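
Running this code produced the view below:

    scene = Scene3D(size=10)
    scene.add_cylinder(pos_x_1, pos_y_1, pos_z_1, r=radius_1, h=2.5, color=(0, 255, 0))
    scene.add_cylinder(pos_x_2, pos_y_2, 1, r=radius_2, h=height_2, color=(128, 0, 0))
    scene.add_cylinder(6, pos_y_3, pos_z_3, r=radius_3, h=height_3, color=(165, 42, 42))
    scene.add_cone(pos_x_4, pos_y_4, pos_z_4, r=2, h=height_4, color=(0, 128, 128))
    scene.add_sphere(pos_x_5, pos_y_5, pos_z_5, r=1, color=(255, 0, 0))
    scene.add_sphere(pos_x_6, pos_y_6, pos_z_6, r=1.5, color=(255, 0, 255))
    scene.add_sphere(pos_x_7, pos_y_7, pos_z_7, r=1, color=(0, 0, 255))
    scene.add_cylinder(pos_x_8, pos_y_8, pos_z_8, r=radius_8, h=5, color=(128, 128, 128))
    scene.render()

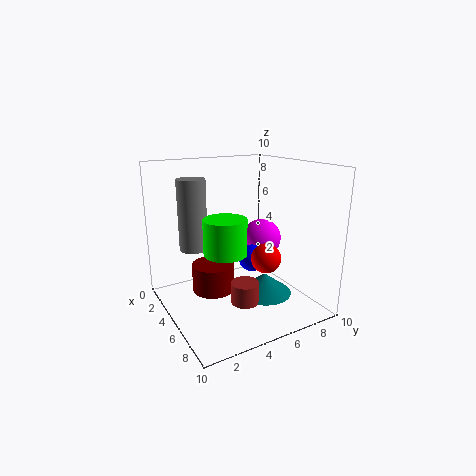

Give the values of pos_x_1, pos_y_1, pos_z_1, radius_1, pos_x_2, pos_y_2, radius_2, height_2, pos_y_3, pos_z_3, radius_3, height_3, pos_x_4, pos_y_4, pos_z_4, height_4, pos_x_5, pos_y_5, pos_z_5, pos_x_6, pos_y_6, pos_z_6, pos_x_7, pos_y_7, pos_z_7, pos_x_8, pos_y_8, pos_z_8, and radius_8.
pos_x_1 = 5, pos_y_1 = 4, pos_z_1 = 4, radius_1 = 1.5, pos_x_2 = 4, pos_y_2 = 3.5, radius_2 = 1.5, height_2 = 2, pos_y_3 = 5, pos_z_3 = 0.5, radius_3 = 1, height_3 = 1.5, pos_x_4 = 5.5, pos_y_4 = 7, pos_z_4 = 0.5, height_4 = 1.5, pos_x_5 = 7, pos_y_5 = 6, pos_z_5 = 4, pos_x_6 = 3.5, pos_y_6 = 8, pos_z_6 = 4, pos_x_7 = 4.5, pos_y_7 = 6.5, pos_z_7 = 3, pos_x_8 = 3, pos_y_8 = 2.5, pos_z_8 = 4, radius_8 = 1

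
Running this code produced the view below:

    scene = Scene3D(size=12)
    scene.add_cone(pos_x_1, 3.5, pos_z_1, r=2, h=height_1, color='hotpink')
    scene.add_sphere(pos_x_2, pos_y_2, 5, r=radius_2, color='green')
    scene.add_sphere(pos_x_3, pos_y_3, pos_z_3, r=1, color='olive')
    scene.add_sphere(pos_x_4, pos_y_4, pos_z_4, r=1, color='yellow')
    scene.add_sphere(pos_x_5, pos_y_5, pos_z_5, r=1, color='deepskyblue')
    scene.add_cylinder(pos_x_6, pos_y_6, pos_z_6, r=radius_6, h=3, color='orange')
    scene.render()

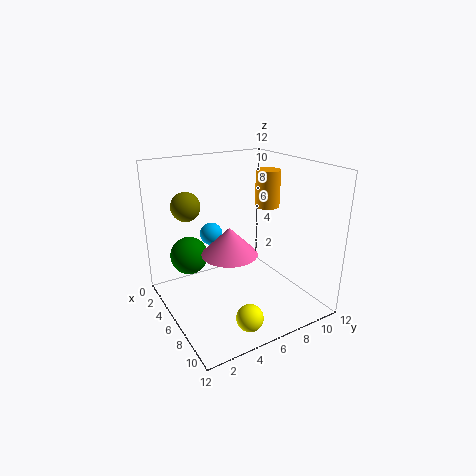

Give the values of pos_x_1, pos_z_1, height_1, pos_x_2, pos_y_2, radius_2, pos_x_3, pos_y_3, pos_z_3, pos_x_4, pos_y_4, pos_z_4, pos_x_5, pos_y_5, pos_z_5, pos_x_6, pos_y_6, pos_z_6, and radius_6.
pos_x_1 = 9
pos_z_1 = 6.5
height_1 = 2
pos_x_2 = 5
pos_y_2 = 2
radius_2 = 1.5
pos_x_3 = 7.5
pos_y_3 = 1
pos_z_3 = 10
pos_x_4 = 11
pos_y_4 = 4
pos_z_4 = 2
pos_x_5 = 3
pos_y_5 = 5
pos_z_5 = 5.5
pos_x_6 = 6.5
pos_y_6 = 8.5
pos_z_6 = 8.5
radius_6 = 1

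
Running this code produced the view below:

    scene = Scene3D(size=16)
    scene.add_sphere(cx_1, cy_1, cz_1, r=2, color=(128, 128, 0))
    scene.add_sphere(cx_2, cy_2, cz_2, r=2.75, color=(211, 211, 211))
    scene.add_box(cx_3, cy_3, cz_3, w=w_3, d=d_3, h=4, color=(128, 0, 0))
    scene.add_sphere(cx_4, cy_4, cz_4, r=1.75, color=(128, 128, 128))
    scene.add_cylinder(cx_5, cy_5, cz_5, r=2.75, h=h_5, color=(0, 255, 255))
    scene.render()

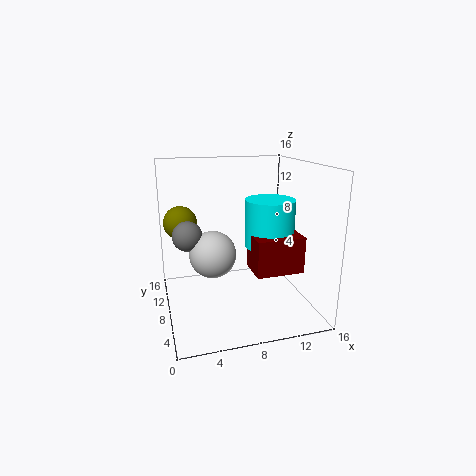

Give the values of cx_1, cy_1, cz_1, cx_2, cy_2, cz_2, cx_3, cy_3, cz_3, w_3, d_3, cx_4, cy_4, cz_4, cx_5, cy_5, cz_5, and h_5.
cx_1 = 2.25, cy_1 = 13, cz_1 = 8.75, cx_2 = 5.5, cy_2 = 10, cz_2 = 5.5, cx_3 = 9, cy_3 = 4, cz_3 = 4.75, w_3 = 5.25, d_3 = 3.75, cx_4 = 2.75, cy_4 = 10.75, cz_4 = 7.75, cx_5 = 11.5, cy_5 = 7.5, cz_5 = 7, h_5 = 5.25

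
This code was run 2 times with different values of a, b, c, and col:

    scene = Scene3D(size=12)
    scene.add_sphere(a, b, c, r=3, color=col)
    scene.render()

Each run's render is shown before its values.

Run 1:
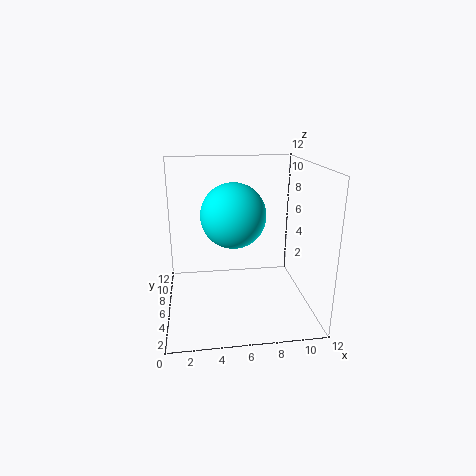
a = 6; b = 9; c = 7; col = 'cyan'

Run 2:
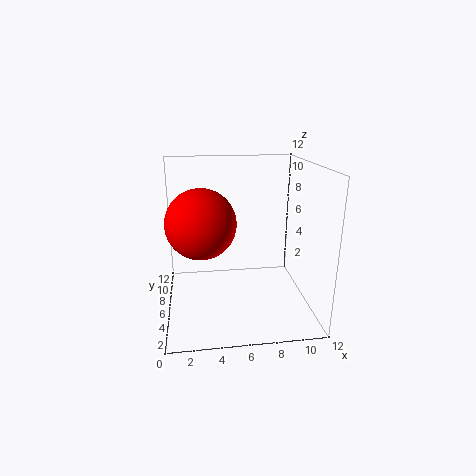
a = 3; b = 7; c = 7; col = 'red'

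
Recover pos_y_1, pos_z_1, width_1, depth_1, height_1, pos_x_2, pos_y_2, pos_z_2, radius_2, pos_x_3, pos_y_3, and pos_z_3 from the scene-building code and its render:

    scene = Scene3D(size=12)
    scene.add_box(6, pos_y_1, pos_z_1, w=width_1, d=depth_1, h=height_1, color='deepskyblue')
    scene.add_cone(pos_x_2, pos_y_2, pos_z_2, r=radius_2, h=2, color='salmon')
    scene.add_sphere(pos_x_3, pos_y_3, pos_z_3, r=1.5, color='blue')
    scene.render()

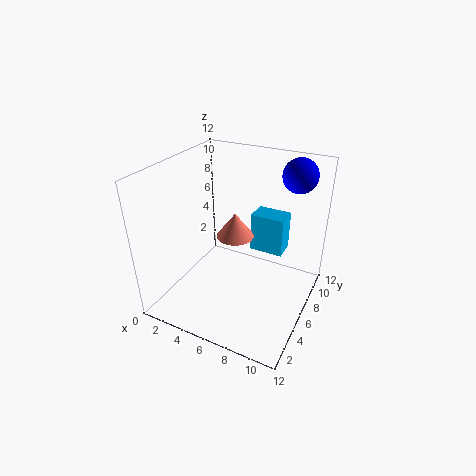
pos_y_1 = 8.5; pos_z_1 = 3.5; width_1 = 3; depth_1 = 2; height_1 = 3.5; pos_x_2 = 6; pos_y_2 = 5.5; pos_z_2 = 6.5; radius_2 = 1.5; pos_x_3 = 9.5; pos_y_3 = 10.5; pos_z_3 = 10.5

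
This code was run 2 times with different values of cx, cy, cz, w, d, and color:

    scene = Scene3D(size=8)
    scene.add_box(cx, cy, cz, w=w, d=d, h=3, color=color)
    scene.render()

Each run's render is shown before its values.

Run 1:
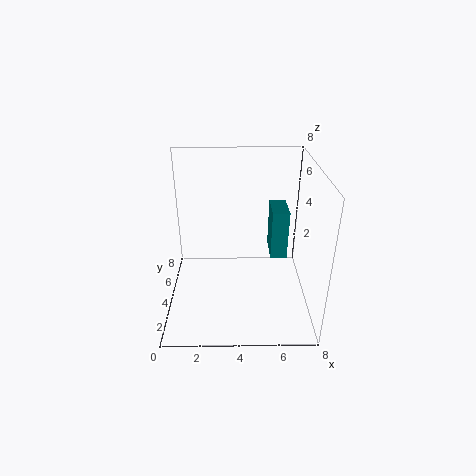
cx = 6
cy = 5
cz = 2
w = 1
d = 2
color = 'teal'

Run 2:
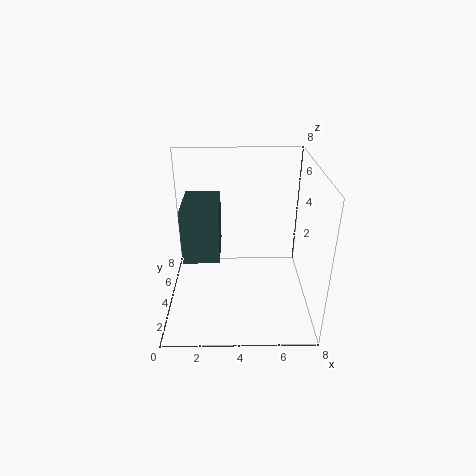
cx = 1
cy = 3
cz = 3
w = 2
d = 3
color = 'darkslategray'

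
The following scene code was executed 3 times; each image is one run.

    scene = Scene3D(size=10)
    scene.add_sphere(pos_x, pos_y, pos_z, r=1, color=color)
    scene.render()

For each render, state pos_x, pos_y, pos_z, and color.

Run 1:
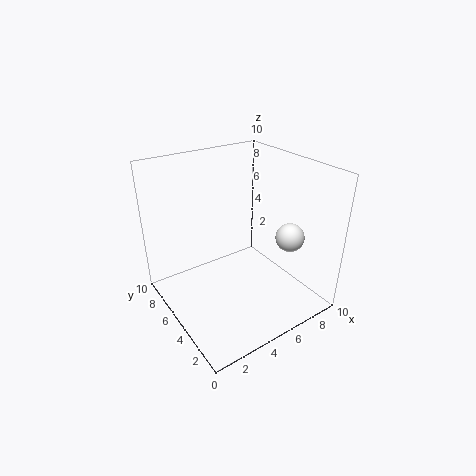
pos_x = 8, pos_y = 3, pos_z = 5, color = 'white'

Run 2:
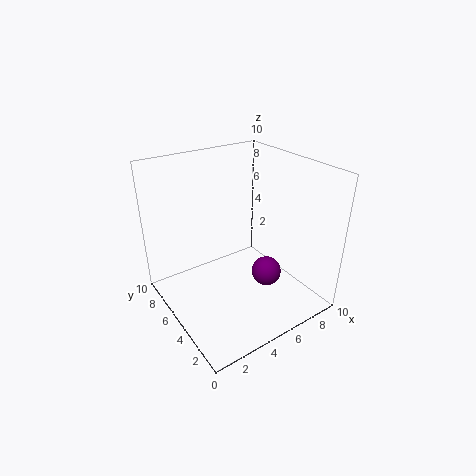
pos_x = 6, pos_y = 3, pos_z = 3, color = 'purple'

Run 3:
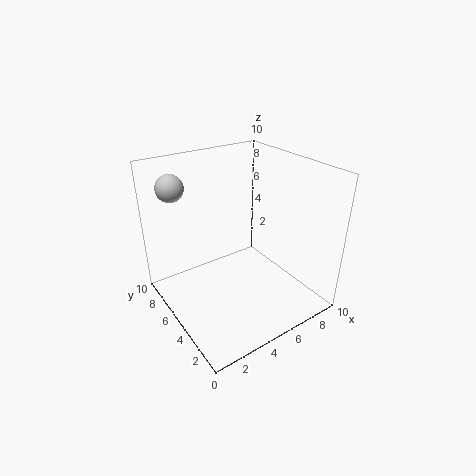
pos_x = 2, pos_y = 9, pos_z = 8, color = 'lightgray'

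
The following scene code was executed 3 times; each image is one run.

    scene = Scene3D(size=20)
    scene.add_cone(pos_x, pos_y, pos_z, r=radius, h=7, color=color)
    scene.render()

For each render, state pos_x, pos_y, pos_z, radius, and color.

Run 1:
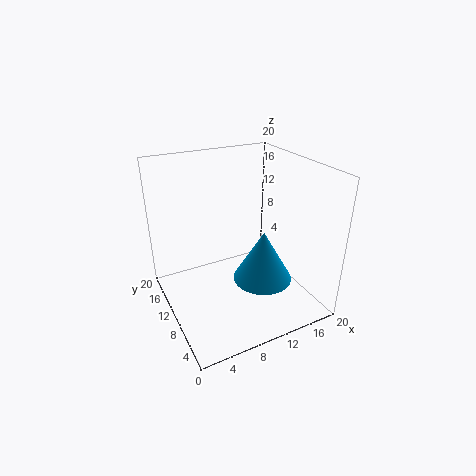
pos_x = 12, pos_y = 6.5, pos_z = 5, radius = 4, color = 'deepskyblue'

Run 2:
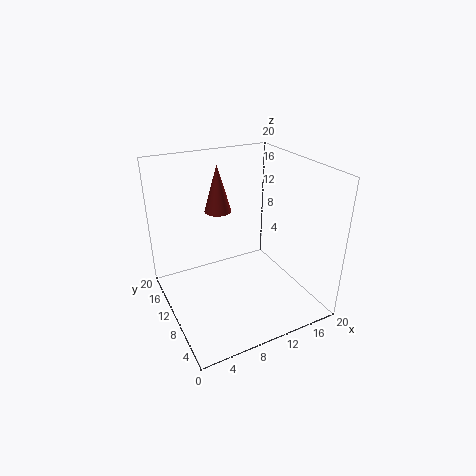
pos_x = 9.5, pos_y = 15.5, pos_z = 12, radius = 2, color = 'brown'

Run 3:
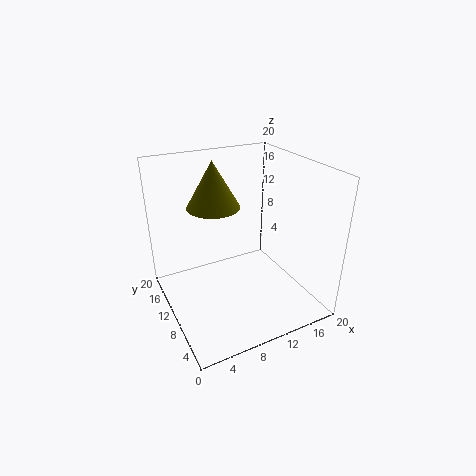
pos_x = 9, pos_y = 16, pos_z = 12.5, radius = 4, color = 'olive'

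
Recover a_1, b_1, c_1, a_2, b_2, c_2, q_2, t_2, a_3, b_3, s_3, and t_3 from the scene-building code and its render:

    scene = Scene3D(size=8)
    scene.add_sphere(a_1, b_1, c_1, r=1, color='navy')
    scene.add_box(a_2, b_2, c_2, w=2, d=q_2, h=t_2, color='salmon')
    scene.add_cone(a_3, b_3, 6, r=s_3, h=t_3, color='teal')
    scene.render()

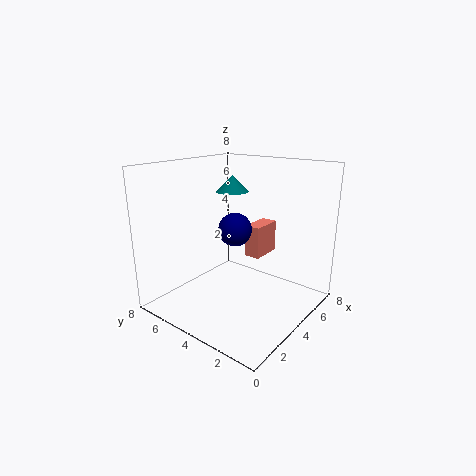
a_1 = 5
b_1 = 5
c_1 = 4
a_2 = 6
b_2 = 4
c_2 = 2
q_2 = 1
t_2 = 2
a_3 = 6
b_3 = 6
s_3 = 1
t_3 = 1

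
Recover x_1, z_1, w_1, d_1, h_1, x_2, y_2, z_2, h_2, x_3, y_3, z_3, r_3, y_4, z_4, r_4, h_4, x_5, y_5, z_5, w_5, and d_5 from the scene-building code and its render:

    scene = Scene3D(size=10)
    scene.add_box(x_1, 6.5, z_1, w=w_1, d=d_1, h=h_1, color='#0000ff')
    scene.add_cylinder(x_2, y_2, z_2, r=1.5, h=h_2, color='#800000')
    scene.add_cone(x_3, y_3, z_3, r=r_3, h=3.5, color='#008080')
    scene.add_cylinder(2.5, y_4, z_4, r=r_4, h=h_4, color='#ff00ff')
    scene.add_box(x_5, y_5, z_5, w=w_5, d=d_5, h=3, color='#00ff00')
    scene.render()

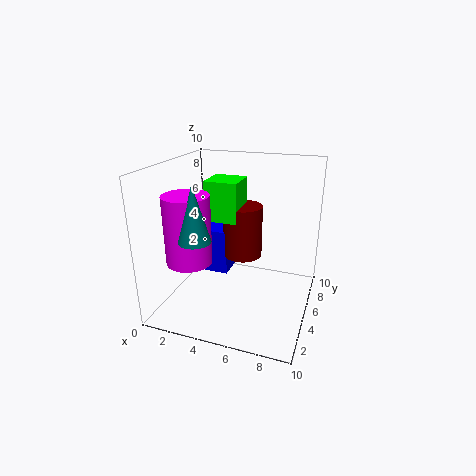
x_1 = 1, z_1 = 1, w_1 = 2.5, d_1 = 2, h_1 = 3.5, x_2 = 4.5, y_2 = 7.5, z_2 = 2.5, h_2 = 4, x_3 = 3.5, y_3 = 1.5, z_3 = 6, r_3 = 1, y_4 = 2.5, z_4 = 4, r_4 = 1.5, h_4 = 4.5, x_5 = 2, y_5 = 6, z_5 = 5.5, w_5 = 2.5, d_5 = 2.5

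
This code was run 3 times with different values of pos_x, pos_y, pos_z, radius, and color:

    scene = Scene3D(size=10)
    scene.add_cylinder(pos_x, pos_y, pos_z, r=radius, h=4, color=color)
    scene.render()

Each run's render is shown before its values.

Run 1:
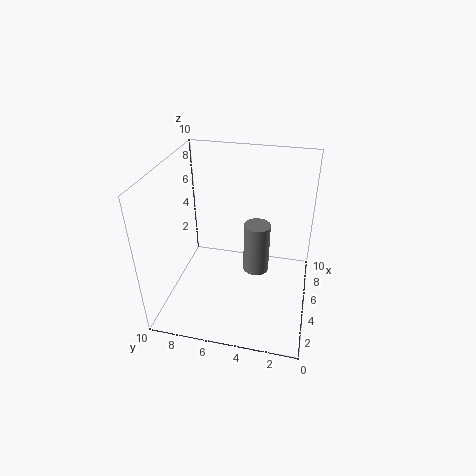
pos_x = 7
pos_y = 4
pos_z = 1
radius = 1
color = 'gray'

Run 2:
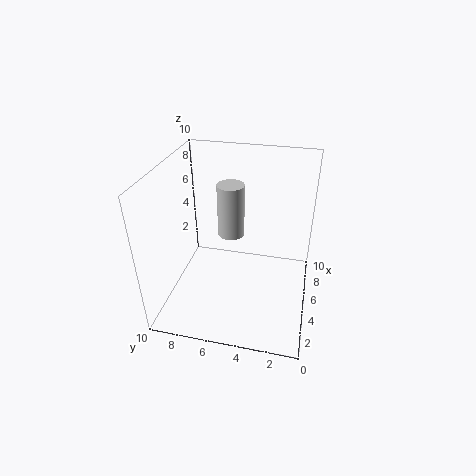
pos_x = 7
pos_y = 6
pos_z = 4
radius = 1
color = 'lightgray'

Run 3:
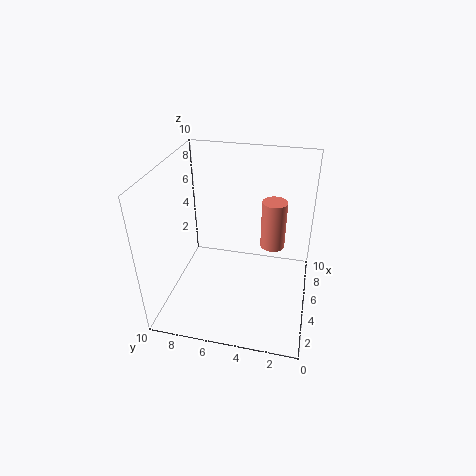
pos_x = 9
pos_y = 3
pos_z = 2
radius = 1
color = 'salmon'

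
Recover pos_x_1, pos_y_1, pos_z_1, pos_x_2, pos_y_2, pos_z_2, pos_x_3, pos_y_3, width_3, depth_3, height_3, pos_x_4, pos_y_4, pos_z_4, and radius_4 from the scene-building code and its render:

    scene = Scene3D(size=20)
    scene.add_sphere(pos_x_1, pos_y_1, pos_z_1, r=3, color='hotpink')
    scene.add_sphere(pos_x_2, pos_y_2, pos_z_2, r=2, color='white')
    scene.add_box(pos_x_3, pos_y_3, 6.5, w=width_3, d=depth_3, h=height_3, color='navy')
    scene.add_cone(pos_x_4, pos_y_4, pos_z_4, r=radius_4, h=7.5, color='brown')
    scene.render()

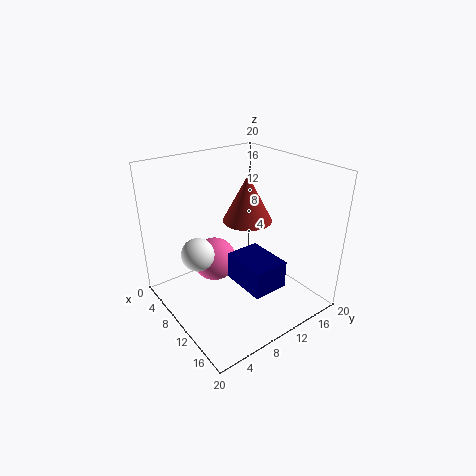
pos_x_1 = 8.5
pos_y_1 = 7
pos_z_1 = 7
pos_x_2 = 12
pos_y_2 = 2.5
pos_z_2 = 11
pos_x_3 = 12.5
pos_y_3 = 6.5
width_3 = 6
depth_3 = 4.5
height_3 = 3.5
pos_x_4 = 4.5
pos_y_4 = 16
pos_z_4 = 9
radius_4 = 4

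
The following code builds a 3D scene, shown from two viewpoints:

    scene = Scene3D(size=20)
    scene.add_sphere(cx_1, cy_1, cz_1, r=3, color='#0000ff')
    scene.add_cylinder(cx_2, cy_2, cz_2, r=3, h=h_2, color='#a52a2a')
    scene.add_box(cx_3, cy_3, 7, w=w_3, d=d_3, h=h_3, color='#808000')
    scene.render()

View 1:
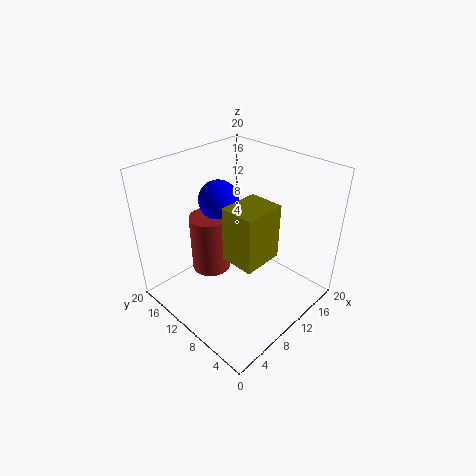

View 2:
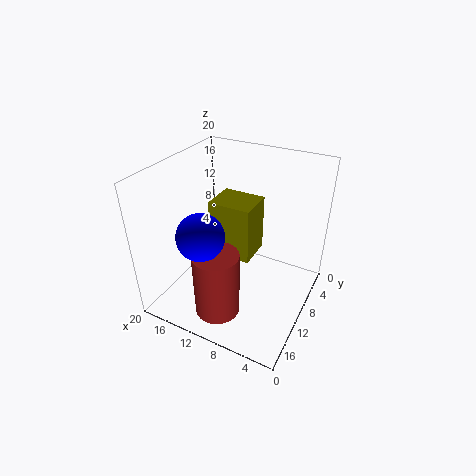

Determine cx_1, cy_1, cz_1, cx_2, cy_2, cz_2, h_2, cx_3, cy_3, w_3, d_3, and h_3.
cx_1 = 12
cy_1 = 16
cz_1 = 13
cx_2 = 10
cy_2 = 16
cz_2 = 2
h_2 = 9
cx_3 = 8
cy_3 = 6
w_3 = 6
d_3 = 5
h_3 = 8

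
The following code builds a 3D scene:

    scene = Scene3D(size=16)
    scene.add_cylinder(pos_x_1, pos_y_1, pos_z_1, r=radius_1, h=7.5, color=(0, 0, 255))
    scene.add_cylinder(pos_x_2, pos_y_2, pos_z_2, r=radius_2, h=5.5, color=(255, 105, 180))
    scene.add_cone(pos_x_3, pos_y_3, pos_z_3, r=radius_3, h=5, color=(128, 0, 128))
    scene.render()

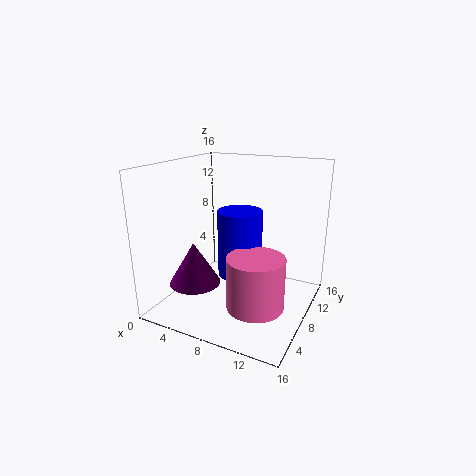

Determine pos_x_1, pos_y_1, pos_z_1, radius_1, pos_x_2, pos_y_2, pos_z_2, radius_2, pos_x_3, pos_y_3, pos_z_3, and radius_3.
pos_x_1 = 8
pos_y_1 = 8.5
pos_z_1 = 3.5
radius_1 = 2.5
pos_x_2 = 11.5
pos_y_2 = 5
pos_z_2 = 2
radius_2 = 3
pos_x_3 = 3
pos_y_3 = 6.5
pos_z_3 = 2
radius_3 = 3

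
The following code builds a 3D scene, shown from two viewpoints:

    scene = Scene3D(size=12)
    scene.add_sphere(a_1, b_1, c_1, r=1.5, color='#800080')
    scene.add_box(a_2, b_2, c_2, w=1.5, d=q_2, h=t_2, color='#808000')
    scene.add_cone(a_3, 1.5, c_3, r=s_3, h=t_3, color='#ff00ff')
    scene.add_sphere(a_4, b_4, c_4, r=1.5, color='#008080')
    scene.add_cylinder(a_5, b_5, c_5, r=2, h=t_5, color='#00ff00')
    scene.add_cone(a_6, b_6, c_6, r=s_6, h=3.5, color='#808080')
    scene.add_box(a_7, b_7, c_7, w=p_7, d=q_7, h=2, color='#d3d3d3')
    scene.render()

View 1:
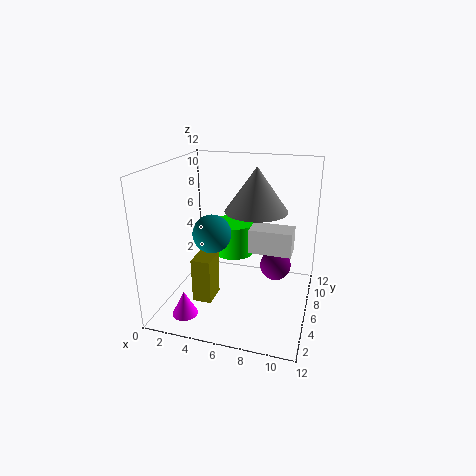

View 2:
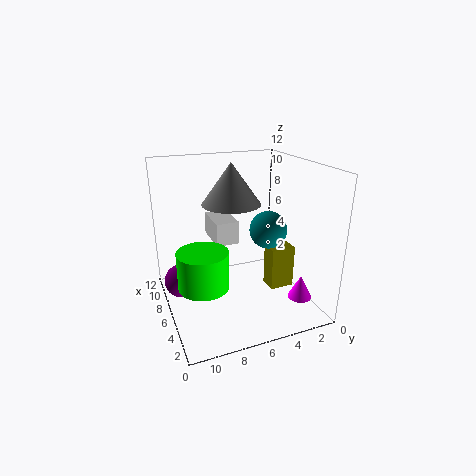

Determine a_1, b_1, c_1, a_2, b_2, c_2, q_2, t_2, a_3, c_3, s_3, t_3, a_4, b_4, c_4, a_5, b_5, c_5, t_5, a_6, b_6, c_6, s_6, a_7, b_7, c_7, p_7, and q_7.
a_1 = 8.5, b_1 = 10.5, c_1 = 1.5, a_2 = 3.5, b_2 = 2, c_2 = 2, q_2 = 2, t_2 = 3.5, a_3 = 3, c_3 = 1, s_3 = 1, t_3 = 2, a_4 = 4.5, b_4 = 4, c_4 = 7, a_5 = 4.5, b_5 = 9.5, c_5 = 3, t_5 = 3, a_6 = 7.5, b_6 = 6, c_6 = 8.5, s_6 = 2.5, a_7 = 7, b_7 = 5.5, c_7 = 5, p_7 = 3.5, q_7 = 2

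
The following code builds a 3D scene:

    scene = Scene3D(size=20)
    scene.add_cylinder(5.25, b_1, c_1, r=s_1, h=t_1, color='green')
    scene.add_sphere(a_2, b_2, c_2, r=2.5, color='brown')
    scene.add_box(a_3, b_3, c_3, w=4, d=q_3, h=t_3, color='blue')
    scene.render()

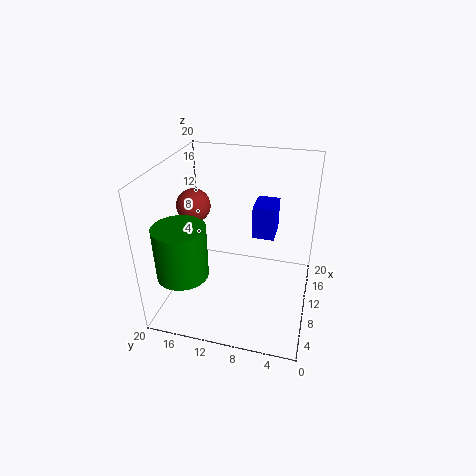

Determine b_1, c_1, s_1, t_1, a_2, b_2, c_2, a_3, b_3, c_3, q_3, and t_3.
b_1 = 16.5; c_1 = 6; s_1 = 3.5; t_1 = 7.25; a_2 = 12.75; b_2 = 17.5; c_2 = 12.75; a_3 = 9.75; b_3 = 5; c_3 = 10.5; q_3 = 3; t_3 = 4.5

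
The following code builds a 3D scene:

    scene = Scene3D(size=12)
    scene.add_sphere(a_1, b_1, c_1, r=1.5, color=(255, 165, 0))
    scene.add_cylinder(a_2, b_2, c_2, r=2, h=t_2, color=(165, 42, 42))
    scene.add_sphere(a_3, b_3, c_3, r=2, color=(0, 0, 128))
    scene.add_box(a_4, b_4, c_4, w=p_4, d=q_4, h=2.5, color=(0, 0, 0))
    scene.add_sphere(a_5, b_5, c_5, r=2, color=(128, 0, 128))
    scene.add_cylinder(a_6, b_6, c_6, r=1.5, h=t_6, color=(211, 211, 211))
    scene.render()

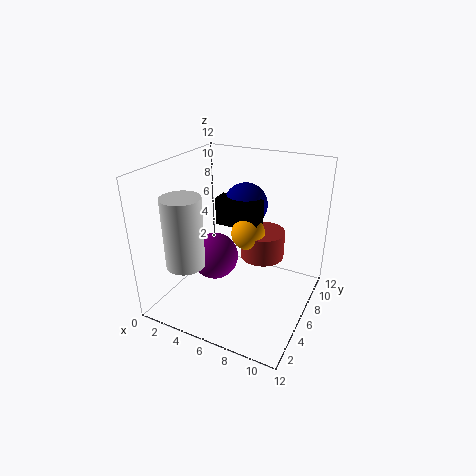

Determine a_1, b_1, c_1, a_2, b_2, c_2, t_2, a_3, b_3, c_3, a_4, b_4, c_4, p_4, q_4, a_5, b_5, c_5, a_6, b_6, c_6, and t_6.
a_1 = 6
b_1 = 8
c_1 = 5.5
a_2 = 7
b_2 = 9
c_2 = 3
t_2 = 2.5
a_3 = 5
b_3 = 9.5
c_3 = 7.5
a_4 = 3
b_4 = 7.5
c_4 = 6
p_4 = 4
q_4 = 1.5
a_5 = 4
b_5 = 5.5
c_5 = 4
a_6 = 3.5
b_6 = 2
c_6 = 5
t_6 = 5.5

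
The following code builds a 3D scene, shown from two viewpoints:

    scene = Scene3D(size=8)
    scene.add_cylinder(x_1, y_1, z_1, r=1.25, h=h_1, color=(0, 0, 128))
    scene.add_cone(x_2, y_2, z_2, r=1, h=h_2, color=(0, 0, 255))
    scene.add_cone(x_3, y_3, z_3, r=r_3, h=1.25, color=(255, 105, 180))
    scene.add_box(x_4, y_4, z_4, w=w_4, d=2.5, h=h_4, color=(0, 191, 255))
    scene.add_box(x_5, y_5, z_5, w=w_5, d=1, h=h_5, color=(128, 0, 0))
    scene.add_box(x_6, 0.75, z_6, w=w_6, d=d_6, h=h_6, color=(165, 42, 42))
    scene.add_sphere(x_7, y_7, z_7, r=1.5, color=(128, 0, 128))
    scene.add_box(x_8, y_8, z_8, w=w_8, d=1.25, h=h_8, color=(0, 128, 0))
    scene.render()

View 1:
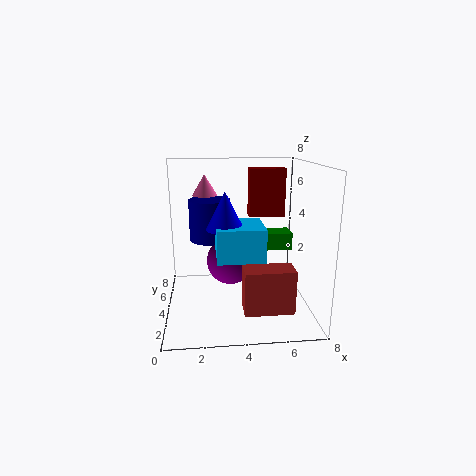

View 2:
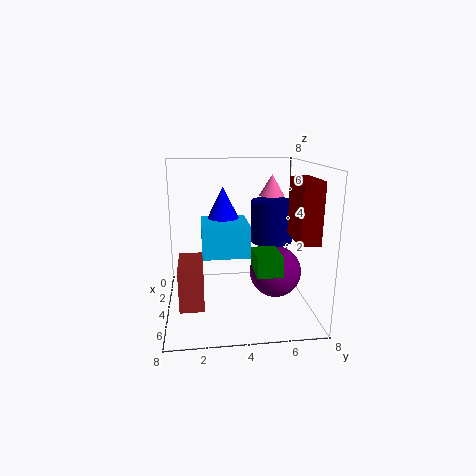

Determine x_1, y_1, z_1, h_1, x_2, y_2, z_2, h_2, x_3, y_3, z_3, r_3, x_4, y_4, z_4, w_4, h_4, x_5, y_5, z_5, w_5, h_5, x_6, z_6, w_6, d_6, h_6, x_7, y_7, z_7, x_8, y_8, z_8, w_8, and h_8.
x_1 = 2.5
y_1 = 6.25
z_1 = 3.25
h_1 = 2.5
x_2 = 3.25
y_2 = 3.25
z_2 = 4.75
h_2 = 2
x_3 = 2.25
y_3 = 6.25
z_3 = 6
r_3 = 0.75
x_4 = 2.75
y_4 = 2
z_4 = 3.25
w_4 = 2.5
h_4 = 1.75
x_5 = 5
y_5 = 6.5
z_5 = 4.5
w_5 = 2.25
h_5 = 3
x_6 = 4
z_6 = 1
w_6 = 2.5
d_6 = 1.25
h_6 = 2.25
x_7 = 3.75
y_7 = 6.25
z_7 = 1.75
x_8 = 5.5
y_8 = 4.5
z_8 = 3
w_8 = 1.75
h_8 = 1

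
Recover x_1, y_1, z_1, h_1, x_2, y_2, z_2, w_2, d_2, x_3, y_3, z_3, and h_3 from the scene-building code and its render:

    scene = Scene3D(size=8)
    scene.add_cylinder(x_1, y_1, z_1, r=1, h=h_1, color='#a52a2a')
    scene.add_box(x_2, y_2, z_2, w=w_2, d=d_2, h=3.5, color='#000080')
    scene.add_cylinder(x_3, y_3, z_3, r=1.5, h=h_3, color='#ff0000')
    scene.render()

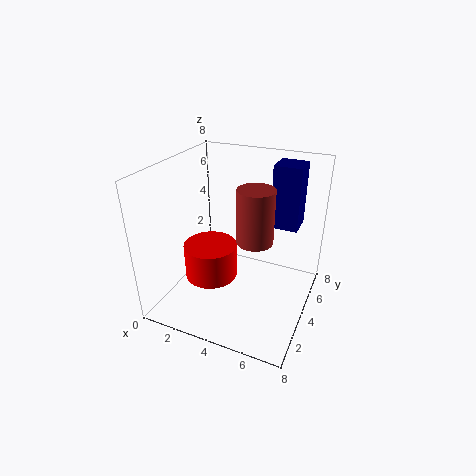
x_1 = 5, y_1 = 4, z_1 = 4, h_1 = 3, x_2 = 5.5, y_2 = 5, z_2 = 4.5, w_2 = 1.5, d_2 = 1.5, x_3 = 2.5, y_3 = 3.5, z_3 = 1.5, h_3 = 2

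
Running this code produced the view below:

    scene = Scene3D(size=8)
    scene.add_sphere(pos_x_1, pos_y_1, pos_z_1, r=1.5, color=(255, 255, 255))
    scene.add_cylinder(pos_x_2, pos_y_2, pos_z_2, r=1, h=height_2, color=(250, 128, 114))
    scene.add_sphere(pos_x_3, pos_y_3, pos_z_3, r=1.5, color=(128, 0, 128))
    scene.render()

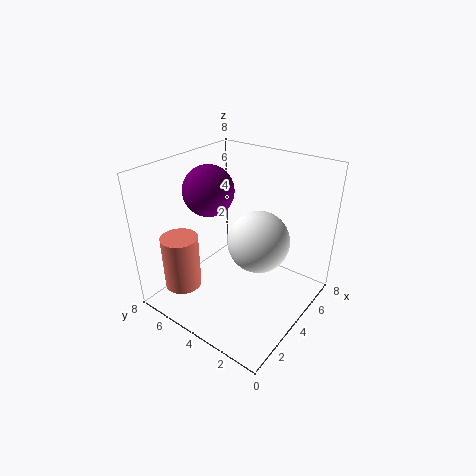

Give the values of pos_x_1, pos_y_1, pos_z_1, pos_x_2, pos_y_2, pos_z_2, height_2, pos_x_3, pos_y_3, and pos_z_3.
pos_x_1 = 3; pos_y_1 = 2; pos_z_1 = 5; pos_x_2 = 1.5; pos_y_2 = 6; pos_z_2 = 1.5; height_2 = 3; pos_x_3 = 4.5; pos_y_3 = 6.5; pos_z_3 = 6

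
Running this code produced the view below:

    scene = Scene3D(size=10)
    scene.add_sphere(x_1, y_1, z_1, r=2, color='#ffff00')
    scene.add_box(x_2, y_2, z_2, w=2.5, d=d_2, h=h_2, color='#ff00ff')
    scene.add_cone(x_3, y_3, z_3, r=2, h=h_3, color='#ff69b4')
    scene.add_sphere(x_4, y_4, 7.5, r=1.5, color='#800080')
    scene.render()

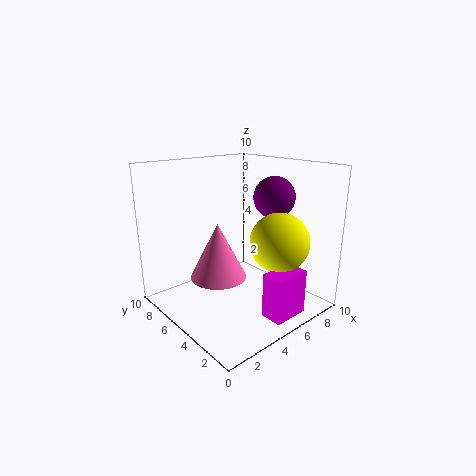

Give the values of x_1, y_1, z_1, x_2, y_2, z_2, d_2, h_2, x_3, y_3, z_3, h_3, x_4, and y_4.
x_1 = 6.5
y_1 = 2.5
z_1 = 5
x_2 = 4.5
y_2 = 0.5
z_2 = 0.5
d_2 = 1.5
h_2 = 3
x_3 = 4
y_3 = 6
z_3 = 2
h_3 = 4
x_4 = 8
y_4 = 4.5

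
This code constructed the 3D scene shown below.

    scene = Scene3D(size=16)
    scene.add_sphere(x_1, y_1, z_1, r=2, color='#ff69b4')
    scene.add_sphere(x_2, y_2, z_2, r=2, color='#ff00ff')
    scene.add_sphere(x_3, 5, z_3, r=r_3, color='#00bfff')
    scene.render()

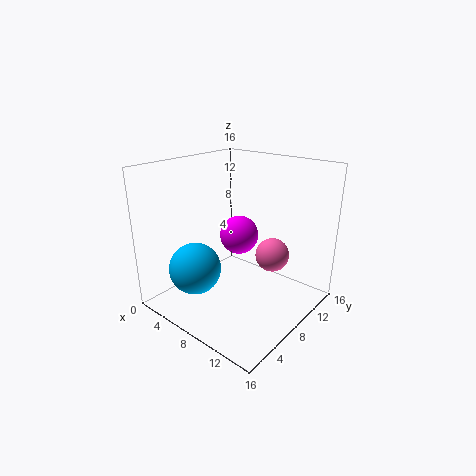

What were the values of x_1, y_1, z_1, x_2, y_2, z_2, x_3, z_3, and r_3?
x_1 = 10, y_1 = 12, z_1 = 5, x_2 = 9, y_2 = 7, z_2 = 9, x_3 = 4, z_3 = 4, r_3 = 3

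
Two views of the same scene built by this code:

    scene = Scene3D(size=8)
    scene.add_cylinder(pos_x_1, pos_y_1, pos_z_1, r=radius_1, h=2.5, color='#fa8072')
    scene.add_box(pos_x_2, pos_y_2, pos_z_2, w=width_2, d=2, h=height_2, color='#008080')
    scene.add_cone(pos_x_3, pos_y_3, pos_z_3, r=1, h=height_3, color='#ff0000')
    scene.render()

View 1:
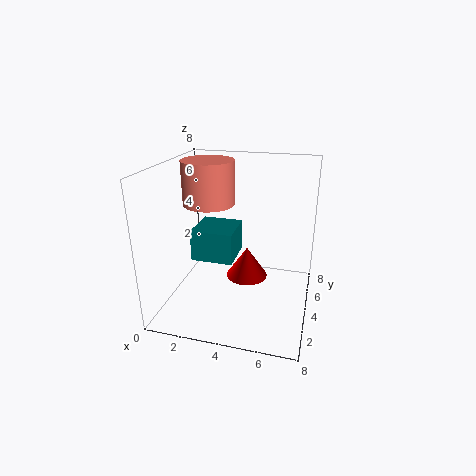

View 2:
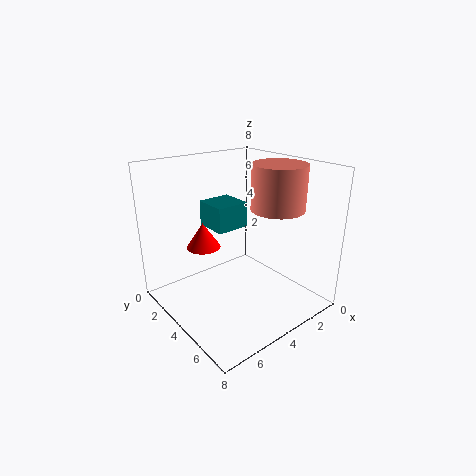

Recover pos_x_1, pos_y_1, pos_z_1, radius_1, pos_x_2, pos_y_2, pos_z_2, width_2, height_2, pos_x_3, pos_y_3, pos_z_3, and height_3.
pos_x_1 = 2, pos_y_1 = 5, pos_z_1 = 5.5, radius_1 = 1.5, pos_x_2 = 2.5, pos_y_2 = 1, pos_z_2 = 4, width_2 = 2, height_2 = 1.5, pos_x_3 = 5, pos_y_3 = 2, pos_z_3 = 3, height_3 = 1.5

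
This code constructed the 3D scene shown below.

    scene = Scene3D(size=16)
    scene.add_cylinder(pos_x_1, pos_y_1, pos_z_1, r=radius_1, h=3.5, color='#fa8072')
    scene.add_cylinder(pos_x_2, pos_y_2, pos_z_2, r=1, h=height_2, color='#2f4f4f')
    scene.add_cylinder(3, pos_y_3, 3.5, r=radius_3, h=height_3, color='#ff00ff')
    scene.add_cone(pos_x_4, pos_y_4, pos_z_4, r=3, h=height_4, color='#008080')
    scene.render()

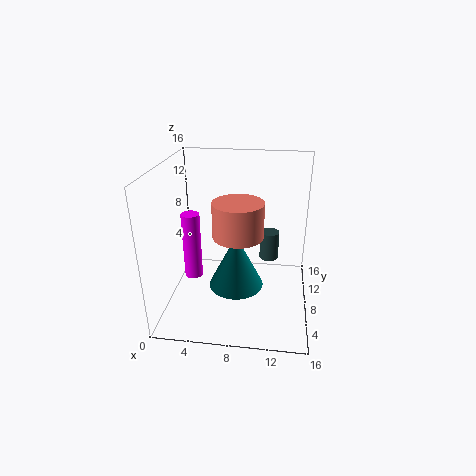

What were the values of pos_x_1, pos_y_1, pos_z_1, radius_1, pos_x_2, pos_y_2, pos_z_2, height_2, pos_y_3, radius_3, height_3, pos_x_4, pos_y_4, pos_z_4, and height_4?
pos_x_1 = 8.5; pos_y_1 = 4.5; pos_z_1 = 10; radius_1 = 2.5; pos_x_2 = 11.5; pos_y_2 = 7; pos_z_2 = 6.5; height_2 = 3; pos_y_3 = 7; radius_3 = 1; height_3 = 7.5; pos_x_4 = 8; pos_y_4 = 6.5; pos_z_4 = 3; height_4 = 6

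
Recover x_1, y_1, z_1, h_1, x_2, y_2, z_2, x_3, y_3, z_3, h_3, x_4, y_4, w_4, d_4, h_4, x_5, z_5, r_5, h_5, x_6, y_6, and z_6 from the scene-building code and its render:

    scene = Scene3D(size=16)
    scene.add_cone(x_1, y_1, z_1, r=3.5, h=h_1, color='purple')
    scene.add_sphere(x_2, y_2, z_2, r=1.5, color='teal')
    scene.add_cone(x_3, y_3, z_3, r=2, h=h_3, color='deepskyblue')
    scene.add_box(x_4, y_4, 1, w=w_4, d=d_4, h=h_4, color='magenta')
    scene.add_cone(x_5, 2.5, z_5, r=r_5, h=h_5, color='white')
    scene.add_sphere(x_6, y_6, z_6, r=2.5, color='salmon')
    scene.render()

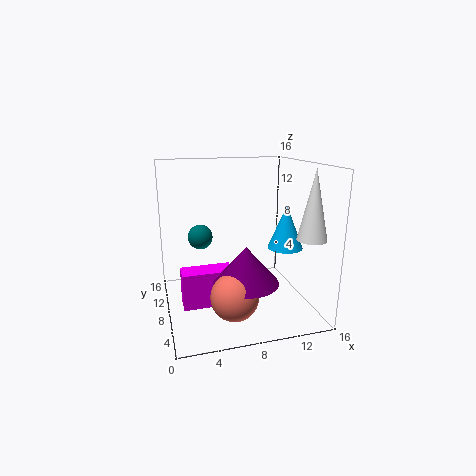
x_1 = 8, y_1 = 5, z_1 = 4, h_1 = 4, x_2 = 4.5, y_2 = 12.5, z_2 = 7, x_3 = 13.5, y_3 = 7.5, z_3 = 6.5, h_3 = 5, x_4 = 1.5, y_4 = 6, w_4 = 5.5, d_4 = 2.5, h_4 = 4, x_5 = 14, z_5 = 9, r_5 = 1.5, h_5 = 7, x_6 = 6.5, y_6 = 4, z_6 = 3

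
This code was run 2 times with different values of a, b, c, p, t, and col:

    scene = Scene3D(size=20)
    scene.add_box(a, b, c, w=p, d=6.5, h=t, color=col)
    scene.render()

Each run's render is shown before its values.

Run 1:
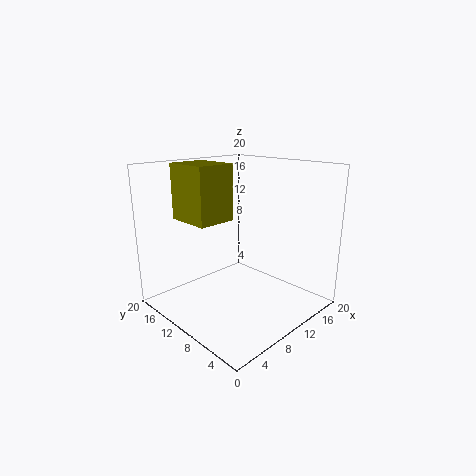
a = 4.75, b = 11.25, c = 12.25, p = 5.5, t = 7.75, col = 'olive'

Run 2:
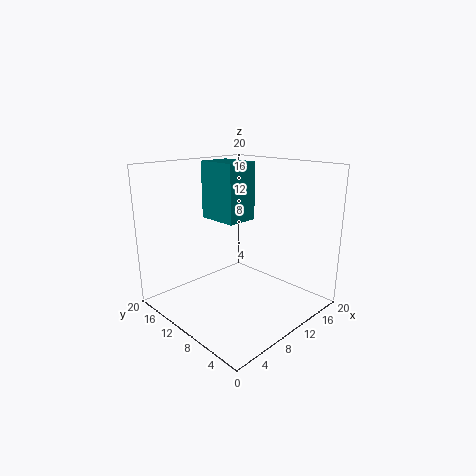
a = 11, b = 12.5, c = 11, p = 5, t = 8.75, col = 'teal'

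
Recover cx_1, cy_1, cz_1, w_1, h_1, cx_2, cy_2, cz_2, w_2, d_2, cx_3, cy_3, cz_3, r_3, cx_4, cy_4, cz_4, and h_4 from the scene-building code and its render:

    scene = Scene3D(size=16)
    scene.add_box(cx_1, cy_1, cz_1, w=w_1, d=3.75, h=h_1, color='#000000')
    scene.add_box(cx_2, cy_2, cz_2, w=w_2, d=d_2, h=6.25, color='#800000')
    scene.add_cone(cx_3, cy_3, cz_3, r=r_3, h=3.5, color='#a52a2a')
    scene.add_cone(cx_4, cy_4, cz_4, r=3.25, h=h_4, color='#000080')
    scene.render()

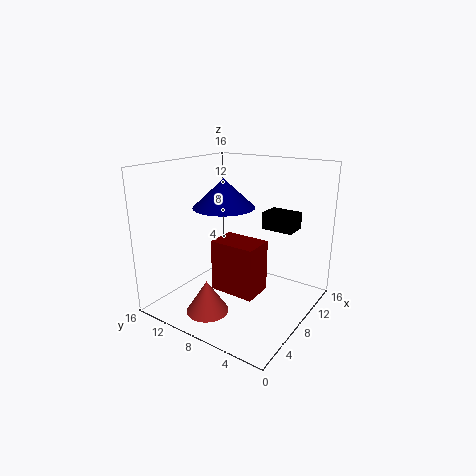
cx_1 = 11.5
cy_1 = 3.25
cz_1 = 8.25
w_1 = 2.75
h_1 = 2
cx_2 = 7.5
cy_2 = 6
cz_2 = 0.75
w_2 = 3.75
d_2 = 5.5
cx_3 = 3.25
cy_3 = 8.75
cz_3 = 1
r_3 = 2.25
cx_4 = 6.5
cy_4 = 8.75
cz_4 = 11.75
h_4 = 3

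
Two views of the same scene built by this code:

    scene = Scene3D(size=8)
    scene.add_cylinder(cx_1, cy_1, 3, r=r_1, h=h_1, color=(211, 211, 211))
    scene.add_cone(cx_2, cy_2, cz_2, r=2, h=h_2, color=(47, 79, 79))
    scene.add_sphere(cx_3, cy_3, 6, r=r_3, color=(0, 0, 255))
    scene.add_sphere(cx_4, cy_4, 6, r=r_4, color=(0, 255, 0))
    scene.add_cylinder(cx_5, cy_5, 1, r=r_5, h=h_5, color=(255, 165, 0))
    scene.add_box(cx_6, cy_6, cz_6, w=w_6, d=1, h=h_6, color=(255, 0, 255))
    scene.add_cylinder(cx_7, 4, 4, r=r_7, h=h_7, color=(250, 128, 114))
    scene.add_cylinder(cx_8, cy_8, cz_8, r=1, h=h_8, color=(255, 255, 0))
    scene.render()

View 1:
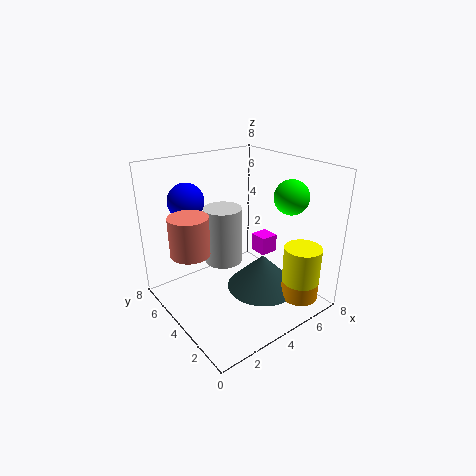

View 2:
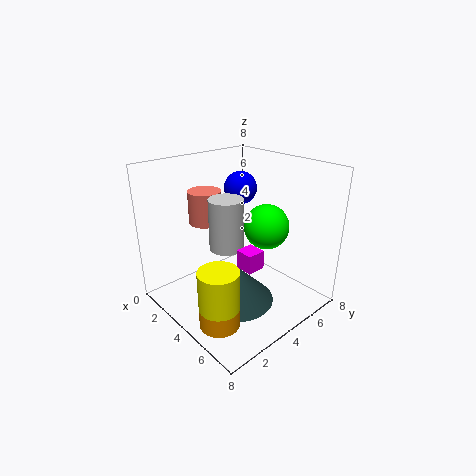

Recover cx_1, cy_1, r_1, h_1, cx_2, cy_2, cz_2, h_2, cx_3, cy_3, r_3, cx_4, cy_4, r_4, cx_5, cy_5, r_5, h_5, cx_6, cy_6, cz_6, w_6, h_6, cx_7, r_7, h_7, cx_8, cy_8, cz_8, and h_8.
cx_1 = 3, cy_1 = 4, r_1 = 1, h_1 = 3, cx_2 = 5, cy_2 = 3, cz_2 = 1, h_2 = 2, cx_3 = 2, cy_3 = 6, r_3 = 1, cx_4 = 7, cy_4 = 3, r_4 = 1, cx_5 = 6, cy_5 = 1, r_5 = 1, h_5 = 1, cx_6 = 5, cy_6 = 3, cz_6 = 3, w_6 = 1, h_6 = 1, cx_7 = 1, r_7 = 1, h_7 = 2, cx_8 = 6, cy_8 = 1, cz_8 = 2, h_8 = 2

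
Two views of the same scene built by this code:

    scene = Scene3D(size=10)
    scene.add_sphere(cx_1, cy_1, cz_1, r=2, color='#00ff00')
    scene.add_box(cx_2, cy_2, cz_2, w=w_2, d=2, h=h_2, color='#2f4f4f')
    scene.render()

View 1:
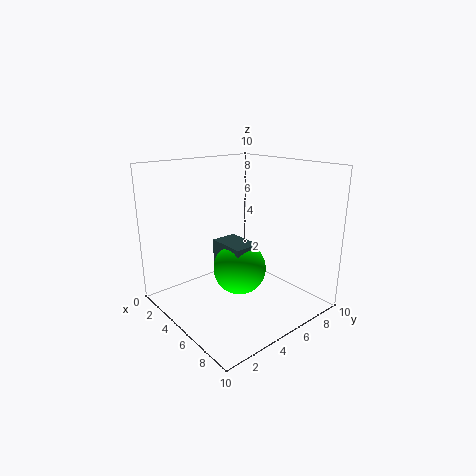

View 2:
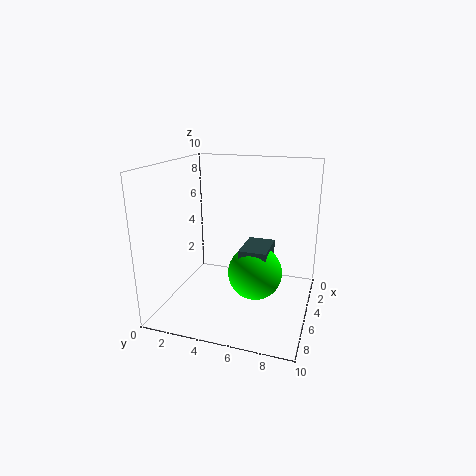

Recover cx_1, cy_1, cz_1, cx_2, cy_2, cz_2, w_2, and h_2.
cx_1 = 4
cy_1 = 6
cz_1 = 2
cx_2 = 2
cy_2 = 5
cz_2 = 2
w_2 = 3
h_2 = 2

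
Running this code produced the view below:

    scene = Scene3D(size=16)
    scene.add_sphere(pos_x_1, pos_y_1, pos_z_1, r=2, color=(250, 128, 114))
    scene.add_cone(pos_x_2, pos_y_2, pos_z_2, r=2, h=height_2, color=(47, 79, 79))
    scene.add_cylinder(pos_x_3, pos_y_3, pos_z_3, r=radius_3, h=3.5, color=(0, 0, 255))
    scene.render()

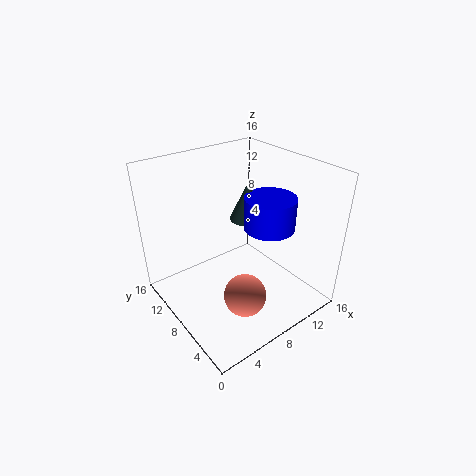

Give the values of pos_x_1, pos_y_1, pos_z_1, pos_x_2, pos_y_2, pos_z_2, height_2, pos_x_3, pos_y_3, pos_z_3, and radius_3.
pos_x_1 = 4.25
pos_y_1 = 2
pos_z_1 = 6
pos_x_2 = 9.75
pos_y_2 = 8.5
pos_z_2 = 9.75
height_2 = 4.25
pos_x_3 = 10.5
pos_y_3 = 5.75
pos_z_3 = 9.5
radius_3 = 2.75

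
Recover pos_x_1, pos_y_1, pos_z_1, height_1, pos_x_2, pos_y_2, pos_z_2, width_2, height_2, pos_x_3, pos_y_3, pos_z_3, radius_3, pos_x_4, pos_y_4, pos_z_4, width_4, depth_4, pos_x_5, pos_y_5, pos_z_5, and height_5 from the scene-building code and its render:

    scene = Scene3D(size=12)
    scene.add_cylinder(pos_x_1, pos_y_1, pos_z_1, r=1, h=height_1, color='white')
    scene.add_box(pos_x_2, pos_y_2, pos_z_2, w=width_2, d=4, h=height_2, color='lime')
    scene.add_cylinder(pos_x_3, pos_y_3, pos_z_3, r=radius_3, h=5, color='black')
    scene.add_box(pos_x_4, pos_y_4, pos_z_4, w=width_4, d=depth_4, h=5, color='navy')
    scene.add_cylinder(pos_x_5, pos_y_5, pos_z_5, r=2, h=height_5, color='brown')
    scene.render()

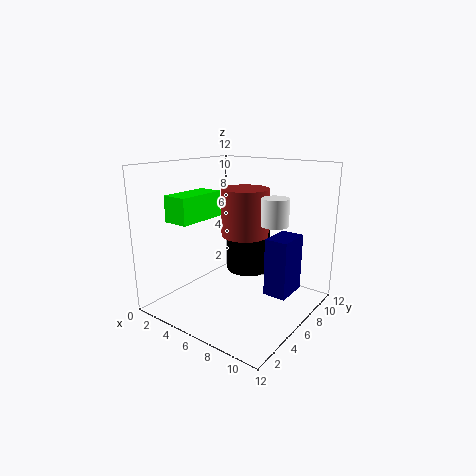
pos_x_1 = 10; pos_y_1 = 5; pos_z_1 = 8; height_1 = 2; pos_x_2 = 3; pos_y_2 = 1; pos_z_2 = 8; width_2 = 2; height_2 = 2; pos_x_3 = 5; pos_y_3 = 9; pos_z_3 = 2; radius_3 = 2; pos_x_4 = 8; pos_y_4 = 7; pos_z_4 = 1; width_4 = 2; depth_4 = 3; pos_x_5 = 6; pos_y_5 = 7; pos_z_5 = 6; height_5 = 4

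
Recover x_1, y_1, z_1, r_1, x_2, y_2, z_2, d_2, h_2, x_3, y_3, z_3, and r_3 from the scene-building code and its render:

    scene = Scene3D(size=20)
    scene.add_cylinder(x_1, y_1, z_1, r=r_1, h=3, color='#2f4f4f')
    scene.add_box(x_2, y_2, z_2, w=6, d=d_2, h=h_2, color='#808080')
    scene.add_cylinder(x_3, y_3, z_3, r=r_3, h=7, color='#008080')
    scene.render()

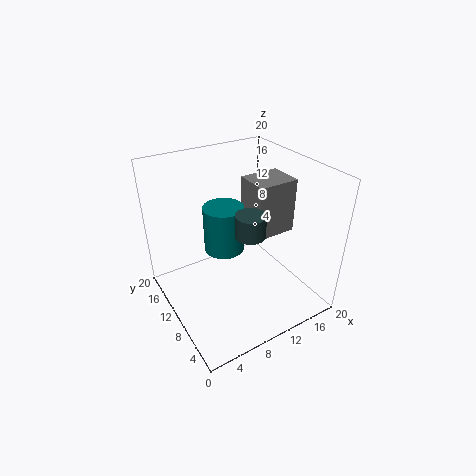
x_1 = 10, y_1 = 7, z_1 = 12, r_1 = 2, x_2 = 13, y_2 = 9, z_2 = 9, d_2 = 5, h_2 = 8, x_3 = 10, y_3 = 14, z_3 = 6, r_3 = 3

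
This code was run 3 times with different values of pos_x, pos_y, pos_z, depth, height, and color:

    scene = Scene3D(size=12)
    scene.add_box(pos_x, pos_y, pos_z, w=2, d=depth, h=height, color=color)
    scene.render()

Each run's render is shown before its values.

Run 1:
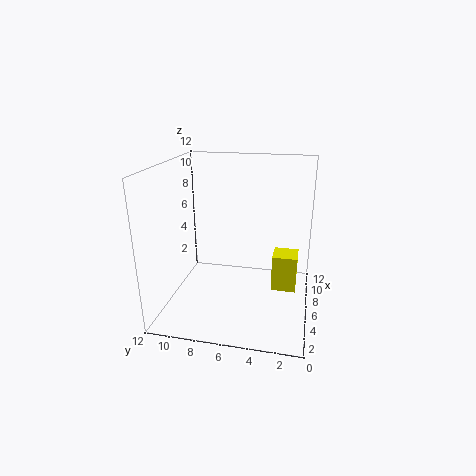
pos_x = 5; pos_y = 1; pos_z = 2; depth = 2; height = 3; color = 'yellow'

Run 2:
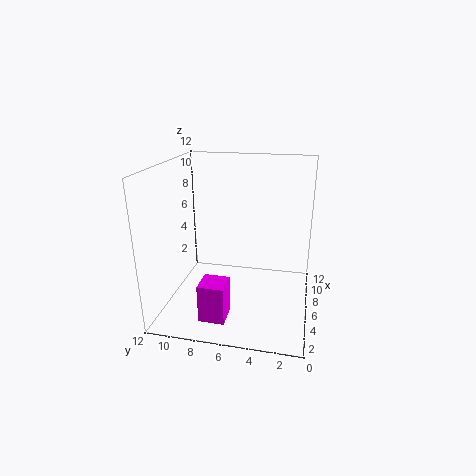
pos_x = 1; pos_y = 6; pos_z = 1; depth = 2; height = 3; color = 'magenta'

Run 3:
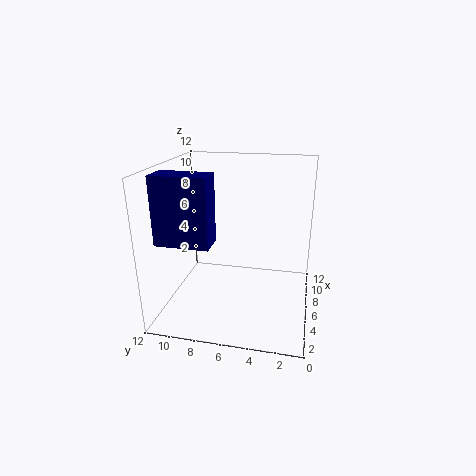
pos_x = 1; pos_y = 7; pos_z = 7; depth = 4; height = 5; color = 'navy'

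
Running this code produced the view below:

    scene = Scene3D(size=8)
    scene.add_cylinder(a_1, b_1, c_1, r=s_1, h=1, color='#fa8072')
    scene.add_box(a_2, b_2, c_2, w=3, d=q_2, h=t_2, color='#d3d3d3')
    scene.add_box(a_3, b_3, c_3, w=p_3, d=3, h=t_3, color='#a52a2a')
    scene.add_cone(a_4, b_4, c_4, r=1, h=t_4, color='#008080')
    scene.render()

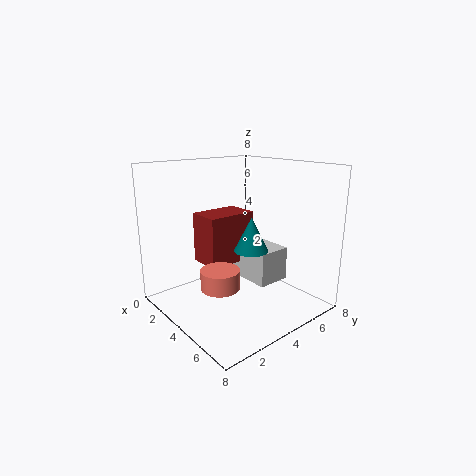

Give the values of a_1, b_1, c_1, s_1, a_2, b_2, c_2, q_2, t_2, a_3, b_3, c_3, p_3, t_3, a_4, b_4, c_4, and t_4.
a_1 = 5; b_1 = 2; c_1 = 2; s_1 = 1; a_2 = 2; b_2 = 5; c_2 = 1; q_2 = 2; t_2 = 2; a_3 = 1; b_3 = 3; c_3 = 2; p_3 = 2; t_3 = 3; a_4 = 4; b_4 = 5; c_4 = 3; t_4 = 2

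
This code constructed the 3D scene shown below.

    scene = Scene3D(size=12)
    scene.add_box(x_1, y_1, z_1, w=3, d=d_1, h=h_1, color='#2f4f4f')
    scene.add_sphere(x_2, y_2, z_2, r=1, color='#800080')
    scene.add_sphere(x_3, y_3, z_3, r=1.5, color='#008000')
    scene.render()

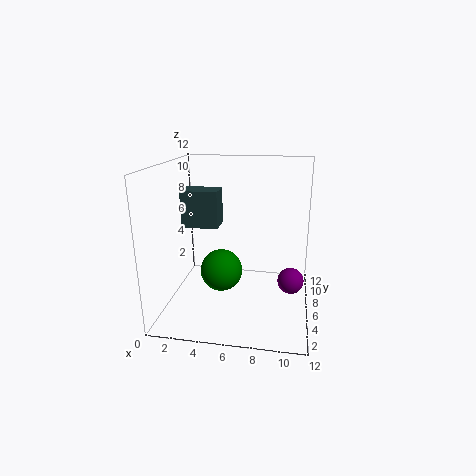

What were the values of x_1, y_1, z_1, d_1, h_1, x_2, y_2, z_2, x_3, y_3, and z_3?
x_1 = 1.5, y_1 = 5, z_1 = 7, d_1 = 2, h_1 = 3, x_2 = 10.5, y_2 = 4, z_2 = 3.5, x_3 = 5.5, y_3 = 2, z_3 = 5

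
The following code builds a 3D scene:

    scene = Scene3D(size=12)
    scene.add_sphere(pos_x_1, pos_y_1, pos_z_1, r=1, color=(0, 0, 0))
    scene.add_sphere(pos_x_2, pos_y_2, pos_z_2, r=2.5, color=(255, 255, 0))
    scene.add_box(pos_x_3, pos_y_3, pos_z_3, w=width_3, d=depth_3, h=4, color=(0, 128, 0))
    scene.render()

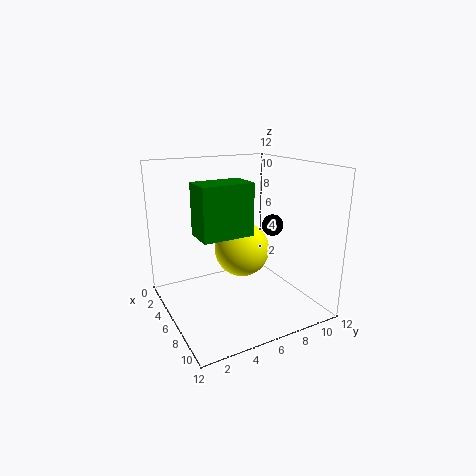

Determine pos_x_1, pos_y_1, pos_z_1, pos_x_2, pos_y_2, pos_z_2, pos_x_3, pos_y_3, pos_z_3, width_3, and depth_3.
pos_x_1 = 4.5, pos_y_1 = 10.5, pos_z_1 = 6, pos_x_2 = 4, pos_y_2 = 7.5, pos_z_2 = 4, pos_x_3 = 6, pos_y_3 = 2, pos_z_3 = 7, width_3 = 2.5, depth_3 = 4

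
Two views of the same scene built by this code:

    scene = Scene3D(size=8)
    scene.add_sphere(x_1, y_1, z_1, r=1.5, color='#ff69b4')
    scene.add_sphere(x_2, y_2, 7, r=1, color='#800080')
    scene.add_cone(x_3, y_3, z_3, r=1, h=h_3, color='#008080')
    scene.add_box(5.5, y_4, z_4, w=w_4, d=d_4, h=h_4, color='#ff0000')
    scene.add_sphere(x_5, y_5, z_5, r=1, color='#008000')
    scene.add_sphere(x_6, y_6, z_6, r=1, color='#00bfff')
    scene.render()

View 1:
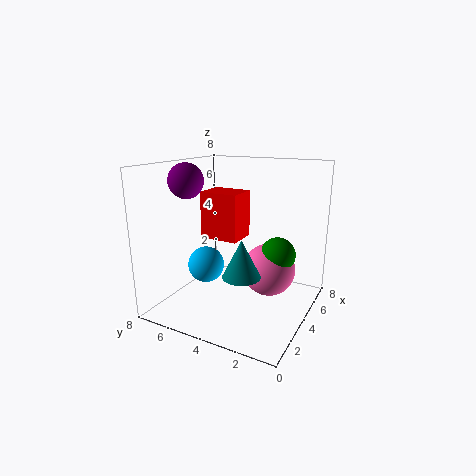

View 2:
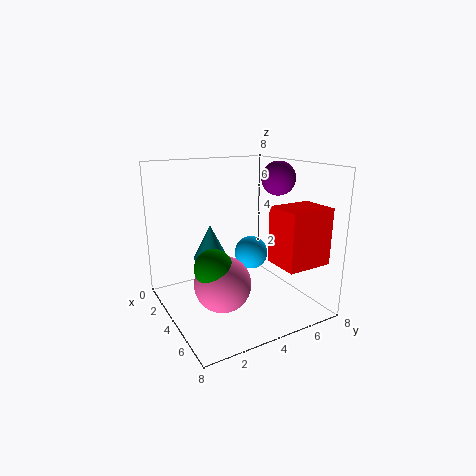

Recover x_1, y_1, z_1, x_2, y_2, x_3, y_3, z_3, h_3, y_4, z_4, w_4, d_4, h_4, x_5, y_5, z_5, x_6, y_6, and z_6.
x_1 = 5
y_1 = 2.5
z_1 = 2
x_2 = 3.5
y_2 = 7
x_3 = 2.5
y_3 = 3
z_3 = 2.5
h_3 = 2
y_4 = 5
z_4 = 3
w_4 = 2
d_4 = 2.5
h_4 = 3
x_5 = 5
y_5 = 2
z_5 = 3
x_6 = 3
y_6 = 5.5
z_6 = 2.5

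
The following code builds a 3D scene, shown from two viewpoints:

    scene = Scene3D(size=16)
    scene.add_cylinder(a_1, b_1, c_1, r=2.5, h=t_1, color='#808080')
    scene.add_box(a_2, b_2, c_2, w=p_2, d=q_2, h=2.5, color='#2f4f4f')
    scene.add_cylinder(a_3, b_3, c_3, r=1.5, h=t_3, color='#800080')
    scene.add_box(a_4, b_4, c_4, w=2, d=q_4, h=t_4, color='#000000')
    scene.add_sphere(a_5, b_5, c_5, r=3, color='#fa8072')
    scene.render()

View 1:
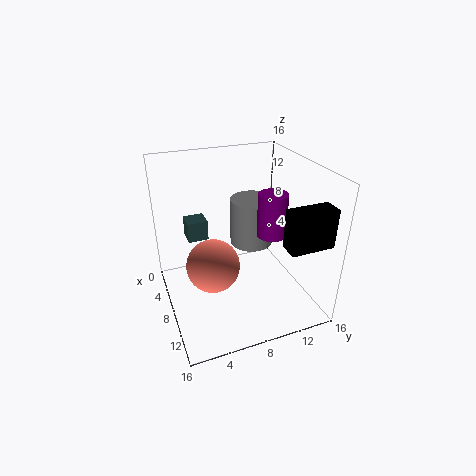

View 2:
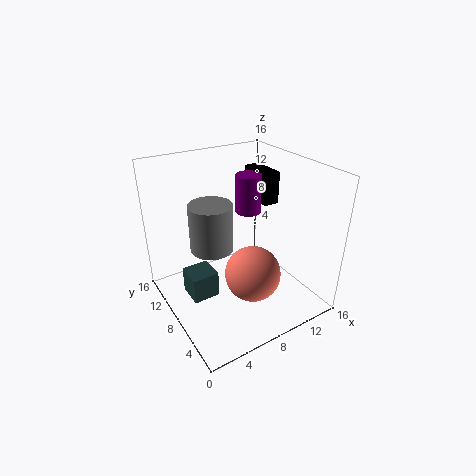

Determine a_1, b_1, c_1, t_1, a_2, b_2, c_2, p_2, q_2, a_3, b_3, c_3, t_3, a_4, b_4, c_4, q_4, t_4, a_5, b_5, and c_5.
a_1 = 6
b_1 = 10.5
c_1 = 6
t_1 = 5.5
a_2 = 0.5
b_2 = 3.5
c_2 = 5.5
p_2 = 2.5
q_2 = 2.5
a_3 = 11
b_3 = 10.5
c_3 = 9.5
t_3 = 4.5
a_4 = 13.5
b_4 = 10.5
c_4 = 9.5
q_4 = 4.5
t_4 = 4
a_5 = 8
b_5 = 5
c_5 = 5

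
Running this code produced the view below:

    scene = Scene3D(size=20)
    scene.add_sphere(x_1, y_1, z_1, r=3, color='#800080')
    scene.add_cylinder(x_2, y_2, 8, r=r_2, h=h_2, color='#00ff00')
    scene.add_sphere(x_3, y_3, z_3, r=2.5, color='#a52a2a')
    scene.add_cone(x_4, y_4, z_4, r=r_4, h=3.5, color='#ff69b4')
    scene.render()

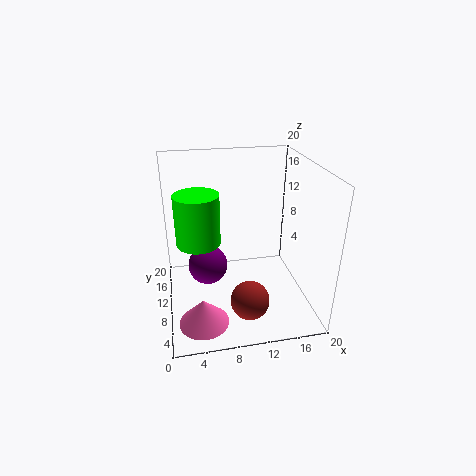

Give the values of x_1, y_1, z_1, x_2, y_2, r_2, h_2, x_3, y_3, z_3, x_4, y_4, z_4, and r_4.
x_1 = 6; y_1 = 13.75; z_1 = 3.75; x_2 = 4.75; y_2 = 13.25; r_2 = 3.25; h_2 = 7.5; x_3 = 10.25; y_3 = 3.5; z_3 = 4.25; x_4 = 4.25; y_4 = 4; z_4 = 1.25; r_4 = 3.25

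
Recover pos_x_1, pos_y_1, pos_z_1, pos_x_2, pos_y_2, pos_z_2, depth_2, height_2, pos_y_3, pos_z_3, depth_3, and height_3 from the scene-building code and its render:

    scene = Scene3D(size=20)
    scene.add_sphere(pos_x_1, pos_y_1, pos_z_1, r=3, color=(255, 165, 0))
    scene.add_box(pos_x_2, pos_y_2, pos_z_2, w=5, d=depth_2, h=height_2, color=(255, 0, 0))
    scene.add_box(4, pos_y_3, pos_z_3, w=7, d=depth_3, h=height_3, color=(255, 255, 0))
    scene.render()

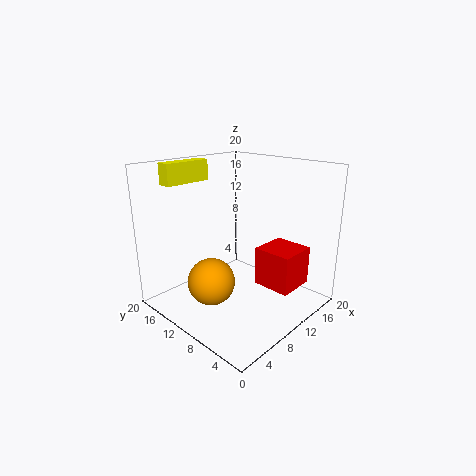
pos_x_1 = 4, pos_y_1 = 9, pos_z_1 = 6, pos_x_2 = 9, pos_y_2 = 1, pos_z_2 = 5, depth_2 = 5, height_2 = 5, pos_y_3 = 17, pos_z_3 = 17, depth_3 = 2, height_3 = 3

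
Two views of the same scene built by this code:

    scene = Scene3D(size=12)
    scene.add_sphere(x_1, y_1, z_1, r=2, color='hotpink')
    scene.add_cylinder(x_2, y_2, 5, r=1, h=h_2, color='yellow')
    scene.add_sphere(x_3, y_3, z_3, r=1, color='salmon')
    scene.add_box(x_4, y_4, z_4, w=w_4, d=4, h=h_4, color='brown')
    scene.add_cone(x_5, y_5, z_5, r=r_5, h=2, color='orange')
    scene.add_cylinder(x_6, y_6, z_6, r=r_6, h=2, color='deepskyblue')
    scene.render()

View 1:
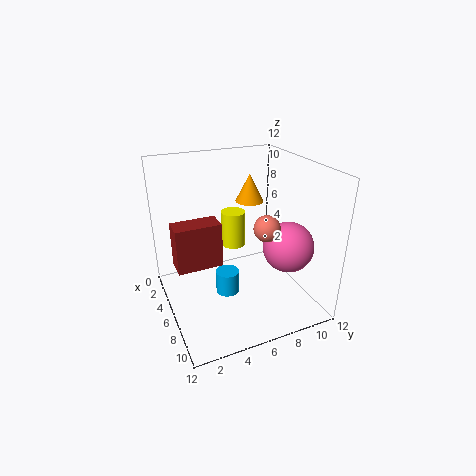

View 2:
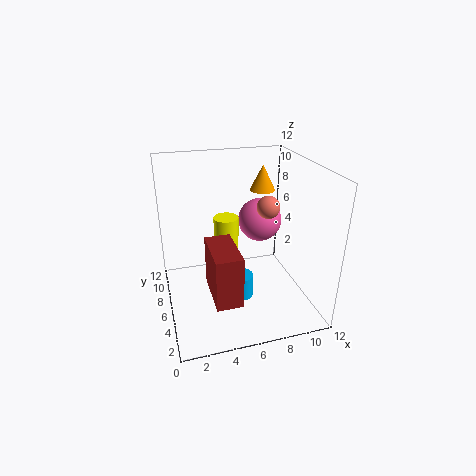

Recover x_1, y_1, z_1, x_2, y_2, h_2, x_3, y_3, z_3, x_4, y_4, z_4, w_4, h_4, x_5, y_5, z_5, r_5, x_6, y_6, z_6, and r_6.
x_1 = 9, y_1 = 9, z_1 = 6, x_2 = 5, y_2 = 6, h_2 = 3, x_3 = 9, y_3 = 7, z_3 = 8, x_4 = 3, y_4 = 1, z_4 = 3, w_4 = 2, h_4 = 4, x_5 = 8, y_5 = 6, z_5 = 10, r_5 = 1, x_6 = 6, y_6 = 5, z_6 = 1, r_6 = 1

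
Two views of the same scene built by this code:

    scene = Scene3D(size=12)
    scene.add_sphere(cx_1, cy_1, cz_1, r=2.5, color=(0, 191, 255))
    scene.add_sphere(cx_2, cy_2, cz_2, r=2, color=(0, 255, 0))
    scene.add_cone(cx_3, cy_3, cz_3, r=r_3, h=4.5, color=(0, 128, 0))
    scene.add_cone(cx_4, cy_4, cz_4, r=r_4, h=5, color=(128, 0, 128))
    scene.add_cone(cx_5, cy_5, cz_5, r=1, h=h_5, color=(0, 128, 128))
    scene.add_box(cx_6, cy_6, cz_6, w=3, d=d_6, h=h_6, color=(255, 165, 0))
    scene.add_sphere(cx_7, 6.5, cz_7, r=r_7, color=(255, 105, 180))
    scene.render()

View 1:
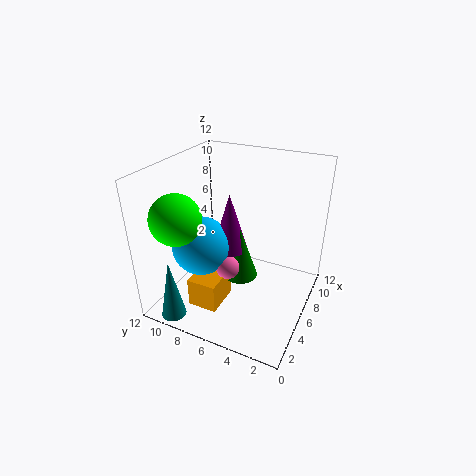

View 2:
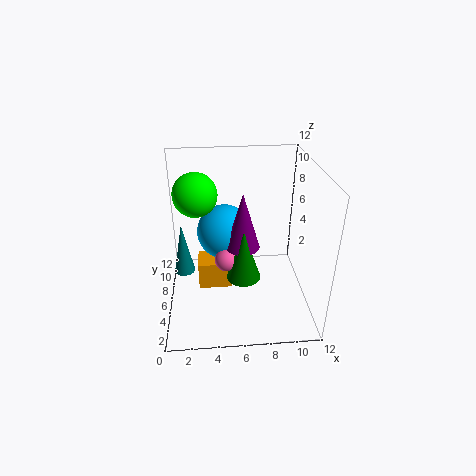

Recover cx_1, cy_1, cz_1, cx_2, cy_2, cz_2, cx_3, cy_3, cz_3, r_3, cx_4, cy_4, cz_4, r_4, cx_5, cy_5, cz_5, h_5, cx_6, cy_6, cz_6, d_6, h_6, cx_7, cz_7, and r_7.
cx_1 = 5, cy_1 = 9, cz_1 = 5, cx_2 = 2.5, cy_2 = 9.5, cz_2 = 8.5, cx_3 = 6.5, cy_3 = 6, cz_3 = 2, r_3 = 1.5, cx_4 = 6.5, cy_4 = 7, cz_4 = 4.5, r_4 = 1.5, cx_5 = 1, cy_5 = 9.5, cz_5 = 0.5, h_5 = 5, cx_6 = 2.5, cy_6 = 6.5, cz_6 = 0.5, d_6 = 2.5, h_6 = 2.5, cx_7 = 5, cz_7 = 3.5, r_7 = 1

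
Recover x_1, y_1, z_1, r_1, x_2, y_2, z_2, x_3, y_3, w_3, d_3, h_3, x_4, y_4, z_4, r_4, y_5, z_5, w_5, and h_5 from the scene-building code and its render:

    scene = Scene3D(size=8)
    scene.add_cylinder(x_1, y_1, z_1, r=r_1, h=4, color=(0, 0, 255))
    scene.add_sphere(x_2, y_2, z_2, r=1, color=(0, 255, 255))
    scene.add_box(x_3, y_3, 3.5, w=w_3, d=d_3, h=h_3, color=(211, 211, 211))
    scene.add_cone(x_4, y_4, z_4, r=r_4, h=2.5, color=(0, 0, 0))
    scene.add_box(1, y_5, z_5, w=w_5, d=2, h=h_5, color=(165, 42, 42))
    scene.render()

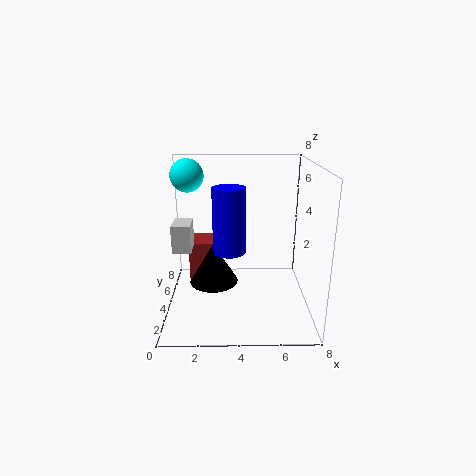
x_1 = 3.5, y_1 = 5.5, z_1 = 2.5, r_1 = 1, x_2 = 1, y_2 = 6.5, z_2 = 7, x_3 = 0.5, y_3 = 3, w_3 = 1, d_3 = 1.5, h_3 = 1.5, x_4 = 2.5, y_4 = 5.5, z_4 = 0.5, r_4 = 1.5, y_5 = 5.5, z_5 = 0.5, w_5 = 2, h_5 = 2.5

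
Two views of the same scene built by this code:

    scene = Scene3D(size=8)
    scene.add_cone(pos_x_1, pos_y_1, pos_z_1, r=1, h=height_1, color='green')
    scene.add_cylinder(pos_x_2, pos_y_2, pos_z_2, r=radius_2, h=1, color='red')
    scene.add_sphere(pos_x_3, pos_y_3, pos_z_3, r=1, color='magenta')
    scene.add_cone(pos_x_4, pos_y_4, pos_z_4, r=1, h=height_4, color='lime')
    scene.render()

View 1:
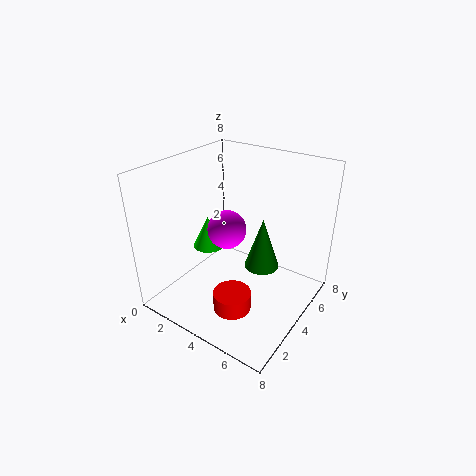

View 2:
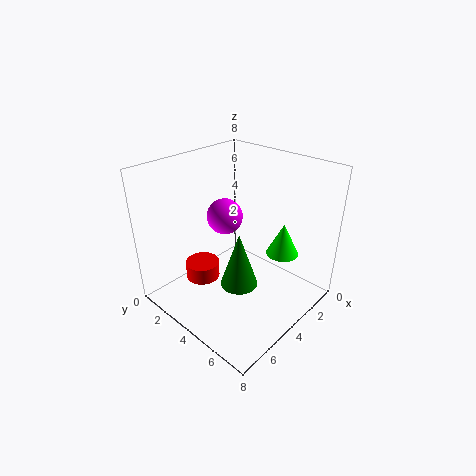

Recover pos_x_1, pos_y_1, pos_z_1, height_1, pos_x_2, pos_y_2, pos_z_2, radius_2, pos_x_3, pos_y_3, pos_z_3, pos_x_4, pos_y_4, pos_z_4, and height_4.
pos_x_1 = 5
pos_y_1 = 5
pos_z_1 = 2
height_1 = 3
pos_x_2 = 5
pos_y_2 = 2
pos_z_2 = 1
radius_2 = 1
pos_x_3 = 4
pos_y_3 = 3
pos_z_3 = 5
pos_x_4 = 1
pos_y_4 = 5
pos_z_4 = 2
height_4 = 2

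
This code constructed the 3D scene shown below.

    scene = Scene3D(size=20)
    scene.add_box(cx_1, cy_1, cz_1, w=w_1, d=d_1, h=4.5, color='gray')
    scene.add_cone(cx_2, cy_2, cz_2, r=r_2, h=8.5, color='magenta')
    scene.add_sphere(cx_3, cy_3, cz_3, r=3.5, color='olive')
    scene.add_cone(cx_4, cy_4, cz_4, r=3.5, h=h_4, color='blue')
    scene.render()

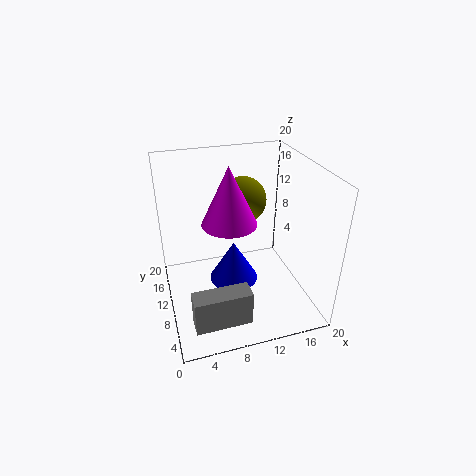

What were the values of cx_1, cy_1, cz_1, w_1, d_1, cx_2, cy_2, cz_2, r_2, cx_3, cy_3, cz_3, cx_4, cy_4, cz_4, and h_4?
cx_1 = 2
cy_1 = 0.5
cz_1 = 3.5
w_1 = 7
d_1 = 2.5
cx_2 = 9.5
cy_2 = 12.5
cz_2 = 11
r_2 = 4
cx_3 = 12.5
cy_3 = 15.5
cz_3 = 13
cx_4 = 9.5
cy_4 = 10.5
cz_4 = 3
h_4 = 6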